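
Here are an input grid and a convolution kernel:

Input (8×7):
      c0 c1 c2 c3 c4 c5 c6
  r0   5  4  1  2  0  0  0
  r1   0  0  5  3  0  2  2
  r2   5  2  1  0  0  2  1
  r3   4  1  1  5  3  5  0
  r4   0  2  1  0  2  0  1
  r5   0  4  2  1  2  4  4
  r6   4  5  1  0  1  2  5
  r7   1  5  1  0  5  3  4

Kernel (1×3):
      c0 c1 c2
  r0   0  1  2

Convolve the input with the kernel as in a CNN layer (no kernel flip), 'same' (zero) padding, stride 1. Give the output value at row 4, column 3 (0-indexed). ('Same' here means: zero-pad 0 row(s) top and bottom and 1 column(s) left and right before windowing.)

4

The receptive field on the zero-padded input at this output position is [1 0 2]. Elementwise product with the kernel and sum: 0·1 + 2·2.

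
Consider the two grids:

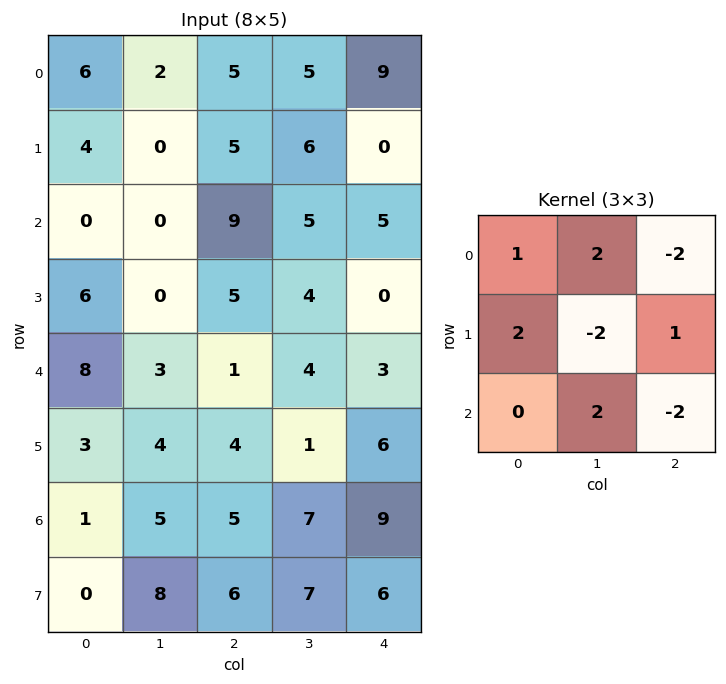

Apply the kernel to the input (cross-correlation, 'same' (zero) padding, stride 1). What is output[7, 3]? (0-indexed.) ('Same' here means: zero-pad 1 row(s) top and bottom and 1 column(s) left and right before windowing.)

5

The receptive field on the zero-padded input at this output position is [5 7 9 / 6 7 6 / 0 0 0]. Elementwise product with the kernel and sum: 5·1 + 7·2 + 9·-2 + 6·2 + 7·-2 + 6·1 + 0·2 + 0·-2.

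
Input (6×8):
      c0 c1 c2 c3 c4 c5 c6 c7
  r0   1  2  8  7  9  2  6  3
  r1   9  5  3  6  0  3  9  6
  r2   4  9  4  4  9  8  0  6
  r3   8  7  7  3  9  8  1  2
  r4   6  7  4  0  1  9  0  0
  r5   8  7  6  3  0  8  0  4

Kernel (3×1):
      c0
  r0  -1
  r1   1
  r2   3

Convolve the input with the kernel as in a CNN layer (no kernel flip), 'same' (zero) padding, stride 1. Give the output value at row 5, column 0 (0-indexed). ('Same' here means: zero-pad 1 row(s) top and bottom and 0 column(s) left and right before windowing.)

The receptive field on the zero-padded input at this output position is [6 / 8 / 0]. Elementwise product with the kernel and sum: 6·-1 + 8·1 + 0·3.

2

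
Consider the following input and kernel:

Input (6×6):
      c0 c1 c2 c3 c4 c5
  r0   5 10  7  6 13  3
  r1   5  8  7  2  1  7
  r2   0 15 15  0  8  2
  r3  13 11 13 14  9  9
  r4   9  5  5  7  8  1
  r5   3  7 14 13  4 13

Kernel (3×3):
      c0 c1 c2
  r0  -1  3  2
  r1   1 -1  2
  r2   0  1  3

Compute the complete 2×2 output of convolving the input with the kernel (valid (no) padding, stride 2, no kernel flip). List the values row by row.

110 68
123 49

Output[0,0]: The receptive field on the input at this output position is [5 10 7 / 5 8 7 / 0 15 15]. Elementwise product with the kernel and sum: 5·-1 + 10·3 + 7·2 + 5·1 + 8·-1 + 7·2 + 15·1 + 15·3.
Output[0,1]: The receptive field on the input at this output position is [7 6 13 / 7 2 1 / 15 0 8]. Elementwise product with the kernel and sum: 7·-1 + 6·3 + 13·2 + 7·1 + 2·-1 + 1·2 + 0·1 + 8·3.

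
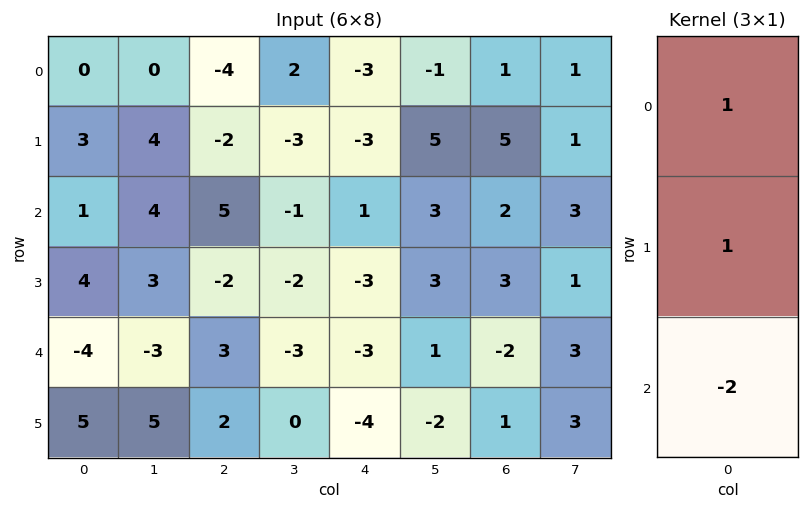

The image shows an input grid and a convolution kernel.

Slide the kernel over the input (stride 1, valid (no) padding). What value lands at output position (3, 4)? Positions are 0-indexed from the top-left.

The receptive field on the input at this output position is [-3 / -3 / -4]. Elementwise product with the kernel and sum: -3·1 + -3·1 + -4·-2.

2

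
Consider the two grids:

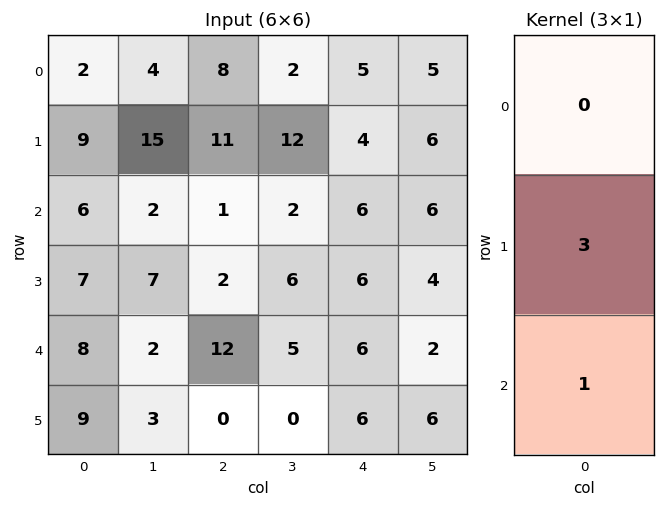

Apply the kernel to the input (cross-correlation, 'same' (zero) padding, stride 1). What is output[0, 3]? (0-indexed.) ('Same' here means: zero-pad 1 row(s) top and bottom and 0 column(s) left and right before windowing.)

The receptive field on the zero-padded input at this output position is [0 / 2 / 12]. Elementwise product with the kernel and sum: 2·3 + 12·1.

18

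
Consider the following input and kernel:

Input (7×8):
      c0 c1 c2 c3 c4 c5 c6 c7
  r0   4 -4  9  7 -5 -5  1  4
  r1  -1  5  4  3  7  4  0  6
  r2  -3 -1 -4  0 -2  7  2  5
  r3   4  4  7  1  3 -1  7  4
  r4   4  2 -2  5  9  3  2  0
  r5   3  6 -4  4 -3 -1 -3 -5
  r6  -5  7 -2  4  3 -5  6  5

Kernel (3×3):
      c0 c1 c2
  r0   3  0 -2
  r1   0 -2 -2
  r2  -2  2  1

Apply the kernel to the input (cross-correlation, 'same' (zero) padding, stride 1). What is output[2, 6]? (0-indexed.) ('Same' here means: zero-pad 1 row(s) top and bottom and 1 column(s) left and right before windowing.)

6

The receptive field on the zero-padded input at this output position is [4 0 6 / 7 2 5 / -1 7 4]. Elementwise product with the kernel and sum: 4·3 + 6·-2 + 2·-2 + 5·-2 + -1·-2 + 7·2 + 4·1.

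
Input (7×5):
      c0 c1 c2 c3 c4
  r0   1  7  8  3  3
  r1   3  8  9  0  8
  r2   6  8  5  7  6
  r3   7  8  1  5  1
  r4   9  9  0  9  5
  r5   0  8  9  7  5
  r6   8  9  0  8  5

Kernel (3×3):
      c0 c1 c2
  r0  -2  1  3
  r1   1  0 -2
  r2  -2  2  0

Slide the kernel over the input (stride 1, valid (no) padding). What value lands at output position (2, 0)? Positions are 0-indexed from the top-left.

16

The receptive field on the input at this output position is [6 8 5 / 7 8 1 / 9 9 0]. Elementwise product with the kernel and sum: 6·-2 + 8·1 + 5·3 + 7·1 + 1·-2 + 9·-2 + 9·2.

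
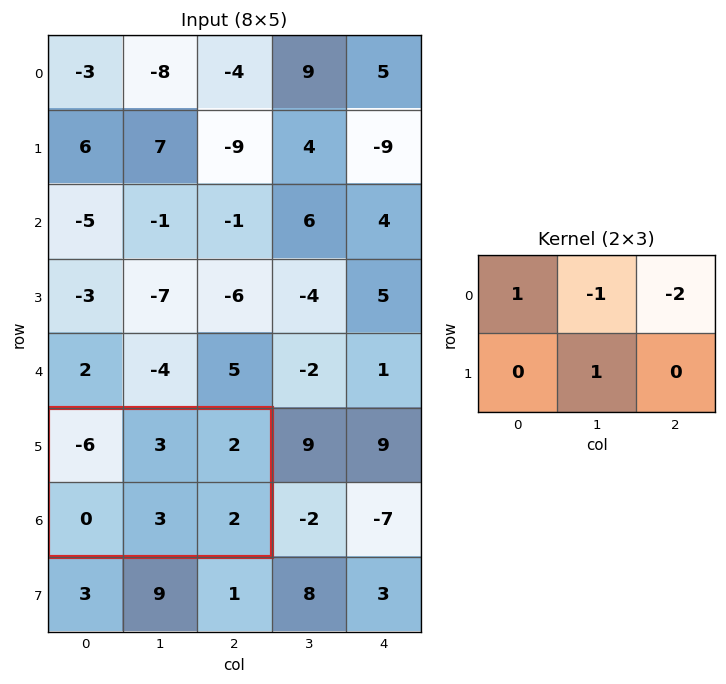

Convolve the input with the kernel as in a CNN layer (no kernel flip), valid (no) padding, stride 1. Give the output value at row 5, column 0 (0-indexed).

The receptive field on the input at this output position is [-6 3 2 / 0 3 2]. Elementwise product with the kernel and sum: -6·1 + 3·-1 + 2·-2 + 3·1.

-10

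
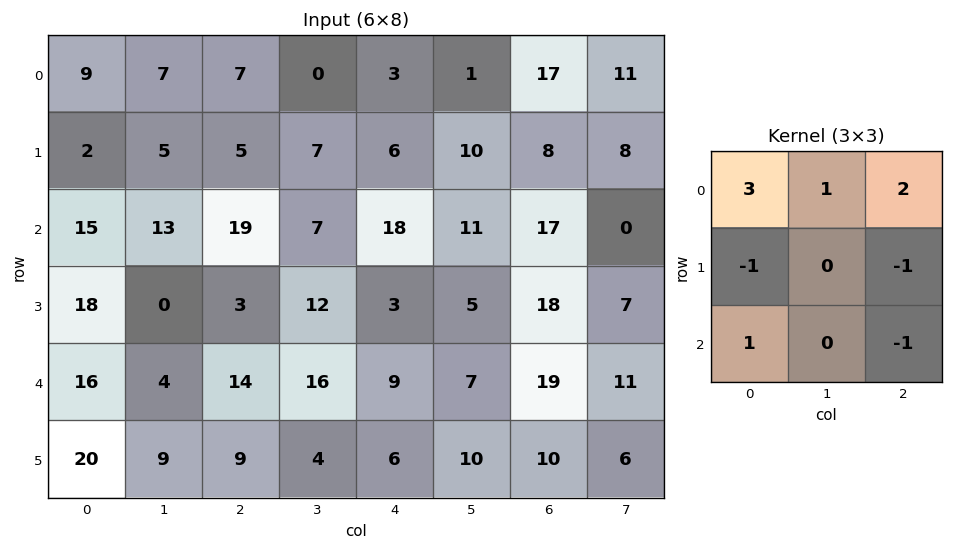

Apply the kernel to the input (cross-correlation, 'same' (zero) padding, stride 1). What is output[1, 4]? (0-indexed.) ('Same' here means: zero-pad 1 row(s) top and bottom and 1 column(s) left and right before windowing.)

-16

The receptive field on the zero-padded input at this output position is [0 3 1 / 7 6 10 / 7 18 11]. Elementwise product with the kernel and sum: 0·3 + 3·1 + 1·2 + 7·-1 + 10·-1 + 7·1 + 11·-1.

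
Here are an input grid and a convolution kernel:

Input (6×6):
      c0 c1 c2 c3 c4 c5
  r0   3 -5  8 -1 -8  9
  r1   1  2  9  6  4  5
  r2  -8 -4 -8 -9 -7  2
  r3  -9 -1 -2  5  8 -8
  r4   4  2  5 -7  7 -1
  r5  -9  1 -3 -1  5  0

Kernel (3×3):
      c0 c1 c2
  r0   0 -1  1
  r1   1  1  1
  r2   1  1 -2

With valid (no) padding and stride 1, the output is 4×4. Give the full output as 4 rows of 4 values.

Output[0,0]: The receptive field on the input at this output position is [3 -5 8 / 1 2 9 / -8 -4 -8]. Elementwise product with the kernel and sum: -5·-1 + 8·1 + 1·1 + 2·1 + 9·1 + -8·1 + -4·1 + -8·-2.
Output[0,1]: The receptive field on the input at this output position is [-5 8 -1 / 2 9 6 / -4 -8 -9]. Elementwise product with the kernel and sum: 8·-1 + -1·1 + 2·1 + 9·1 + 6·1 + -4·1 + -8·1 + -9·-2.

29 14 9 12
-19 -37 -39 16
-20 22 -3 16
8 7 -6 -13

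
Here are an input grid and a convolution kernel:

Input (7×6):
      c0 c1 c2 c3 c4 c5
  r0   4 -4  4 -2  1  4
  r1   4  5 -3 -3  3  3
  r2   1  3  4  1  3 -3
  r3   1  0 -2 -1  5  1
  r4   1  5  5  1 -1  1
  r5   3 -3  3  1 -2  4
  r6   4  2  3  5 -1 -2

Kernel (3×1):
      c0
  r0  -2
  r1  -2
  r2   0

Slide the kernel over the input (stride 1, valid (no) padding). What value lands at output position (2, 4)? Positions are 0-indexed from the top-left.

-16

The receptive field on the input at this output position is [3 / 5 / -1]. Elementwise product with the kernel and sum: 3·-2 + 5·-2.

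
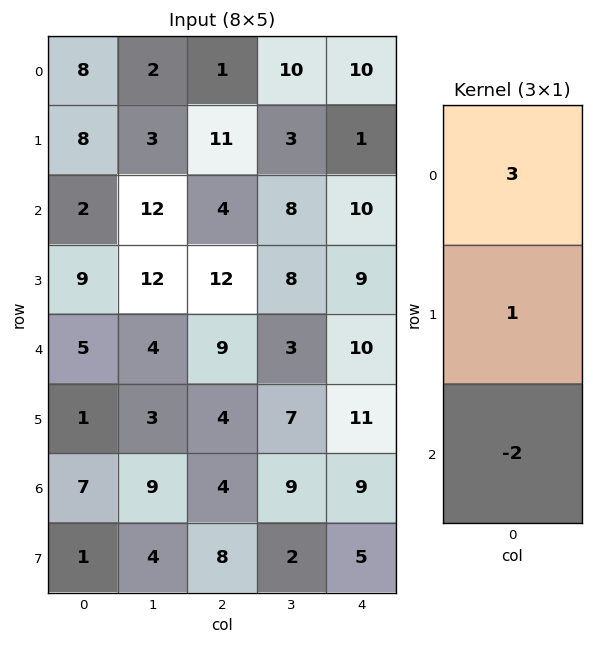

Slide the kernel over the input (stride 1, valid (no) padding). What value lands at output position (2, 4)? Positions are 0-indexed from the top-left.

19

The receptive field on the input at this output position is [10 / 9 / 10]. Elementwise product with the kernel and sum: 10·3 + 9·1 + 10·-2.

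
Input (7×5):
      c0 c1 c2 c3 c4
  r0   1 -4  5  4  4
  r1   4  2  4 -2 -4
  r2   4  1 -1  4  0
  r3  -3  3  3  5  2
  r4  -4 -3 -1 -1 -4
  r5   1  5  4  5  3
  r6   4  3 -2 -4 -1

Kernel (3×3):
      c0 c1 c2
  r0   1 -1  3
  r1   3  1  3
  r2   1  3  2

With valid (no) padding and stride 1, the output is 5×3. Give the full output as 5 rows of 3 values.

Output[0,0]: The receptive field on the input at this output position is [1 -4 5 / 4 2 4 / 4 1 -1]. Elementwise product with the kernel and sum: 1·1 + -4·-1 + 5·3 + 4·3 + 2·1 + 4·3 + 4·1 + 1·3 + -1·2.
Output[0,1]: The receptive field on the input at this output position is [-4 5 4 / 2 4 -2 / 1 -1 4]. Elementwise product with the kernel and sum: -4·1 + 5·-1 + 4·3 + 2·3 + 4·1 + -2·3 + 1·1 + -1·3 + 4·2.

51 13 22
36 28 17
-12 33 3
9 29 13
25 18 -2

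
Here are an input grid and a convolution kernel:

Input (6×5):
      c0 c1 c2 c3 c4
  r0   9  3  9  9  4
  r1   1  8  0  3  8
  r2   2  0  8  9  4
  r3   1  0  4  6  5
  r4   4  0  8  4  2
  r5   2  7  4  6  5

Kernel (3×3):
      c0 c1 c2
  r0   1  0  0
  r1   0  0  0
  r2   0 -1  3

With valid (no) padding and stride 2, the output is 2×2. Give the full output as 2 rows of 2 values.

Output[0,0]: The receptive field on the input at this output position is [9 3 9 / 1 8 0 / 2 0 8]. Elementwise product with the kernel and sum: 9·1 + 0·-1 + 8·3.

33 12
26 10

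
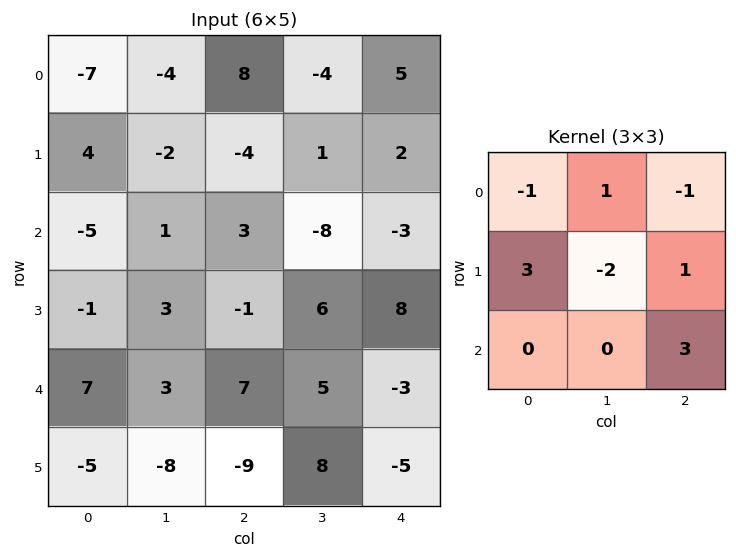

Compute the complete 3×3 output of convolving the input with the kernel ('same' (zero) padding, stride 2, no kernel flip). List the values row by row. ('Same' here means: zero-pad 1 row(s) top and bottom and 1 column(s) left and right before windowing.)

4 -29 -22
26 4 -17
-39 14 23

Output[0,0]: The receptive field on the zero-padded input at this output position is [0 0 0 / 0 -7 -4 / 0 4 -2]. Elementwise product with the kernel and sum: 0·-1 + 0·1 + 0·-1 + 0·3 + -7·-2 + -4·1 + -2·3.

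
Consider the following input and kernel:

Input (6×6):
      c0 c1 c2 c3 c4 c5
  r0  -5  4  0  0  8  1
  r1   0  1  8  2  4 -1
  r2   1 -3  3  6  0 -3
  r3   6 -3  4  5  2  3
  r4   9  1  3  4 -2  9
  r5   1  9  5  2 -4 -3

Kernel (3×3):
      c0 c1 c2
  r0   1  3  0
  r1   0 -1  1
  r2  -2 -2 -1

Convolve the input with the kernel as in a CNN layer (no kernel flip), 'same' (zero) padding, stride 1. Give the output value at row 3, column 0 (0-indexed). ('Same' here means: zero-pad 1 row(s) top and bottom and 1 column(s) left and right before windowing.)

The receptive field on the zero-padded input at this output position is [0 1 -3 / 0 6 -3 / 0 9 1]. Elementwise product with the kernel and sum: 0·1 + 1·3 + 6·-1 + -3·1 + 0·-2 + 9·-2 + 1·-1.

-25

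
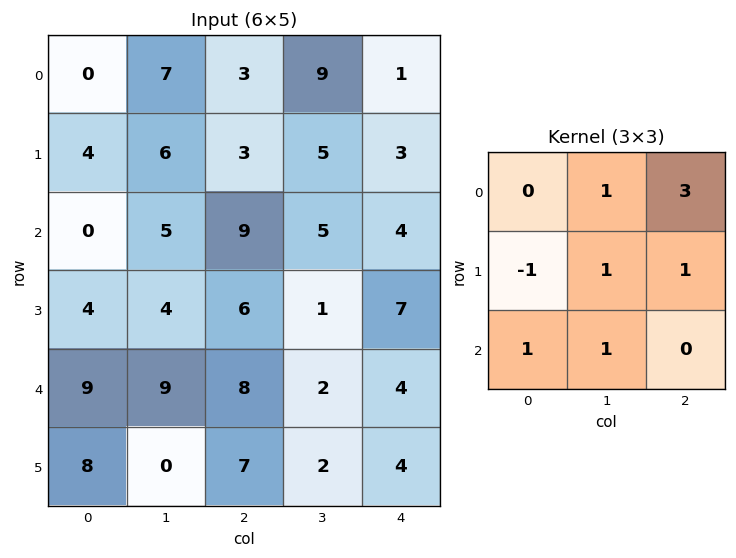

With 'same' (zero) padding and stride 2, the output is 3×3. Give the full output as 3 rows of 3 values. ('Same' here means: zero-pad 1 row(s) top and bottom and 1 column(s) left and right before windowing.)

11 14 0
31 37 10
42 17 15

Output[0,0]: The receptive field on the zero-padded input at this output position is [0 0 0 / 0 0 7 / 0 4 6]. Elementwise product with the kernel and sum: 0·1 + 0·3 + 0·-1 + 0·1 + 7·1 + 0·1 + 4·1.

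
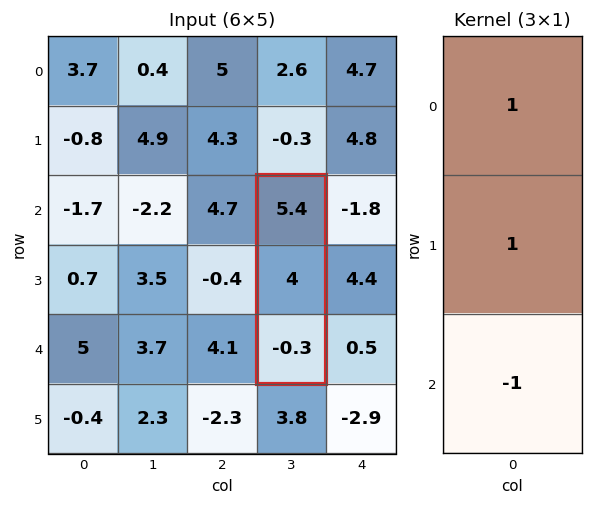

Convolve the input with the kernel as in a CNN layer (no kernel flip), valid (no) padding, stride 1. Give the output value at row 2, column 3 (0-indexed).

9.7

The receptive field on the input at this output position is [5.4 / 4 / -0.3]. Elementwise product with the kernel and sum: 5.4·1 + 4·1 + -0.3·-1.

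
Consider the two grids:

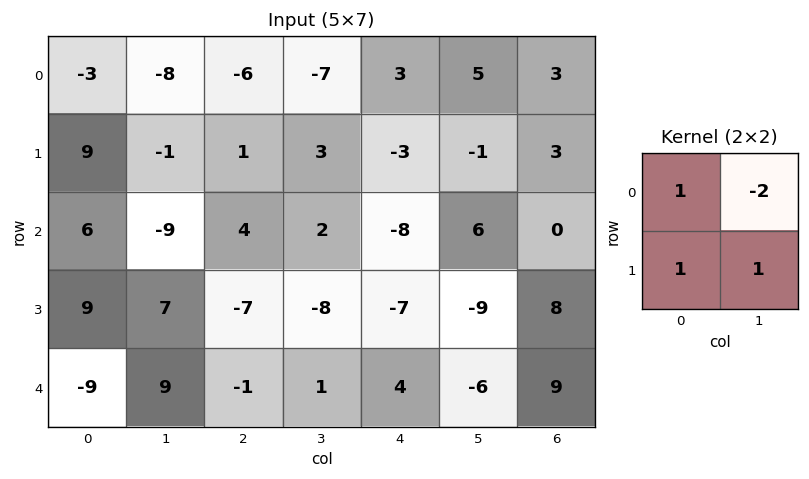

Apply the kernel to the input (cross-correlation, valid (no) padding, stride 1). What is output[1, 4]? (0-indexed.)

The receptive field on the input at this output position is [-3 -1 / -8 6]. Elementwise product with the kernel and sum: -3·1 + -1·-2 + -8·1 + 6·1.

-3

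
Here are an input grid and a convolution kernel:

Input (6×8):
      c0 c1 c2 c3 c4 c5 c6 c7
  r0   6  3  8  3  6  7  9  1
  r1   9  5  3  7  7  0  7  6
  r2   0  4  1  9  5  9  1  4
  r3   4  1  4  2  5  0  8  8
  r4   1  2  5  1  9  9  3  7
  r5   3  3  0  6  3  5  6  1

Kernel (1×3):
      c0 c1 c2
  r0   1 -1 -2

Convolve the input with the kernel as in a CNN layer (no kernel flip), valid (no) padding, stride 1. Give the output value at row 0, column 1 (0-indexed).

The receptive field on the input at this output position is [3 8 3]. Elementwise product with the kernel and sum: 3·1 + 8·-1 + 3·-2.

-11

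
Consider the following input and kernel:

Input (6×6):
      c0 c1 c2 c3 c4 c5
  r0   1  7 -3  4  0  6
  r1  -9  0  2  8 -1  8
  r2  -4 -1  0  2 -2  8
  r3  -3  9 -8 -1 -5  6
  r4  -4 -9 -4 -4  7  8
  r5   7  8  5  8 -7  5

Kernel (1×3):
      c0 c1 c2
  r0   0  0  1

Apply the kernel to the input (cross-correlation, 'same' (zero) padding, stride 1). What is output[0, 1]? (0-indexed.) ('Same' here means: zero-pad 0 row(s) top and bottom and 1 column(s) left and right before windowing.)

-3

The receptive field on the zero-padded input at this output position is [1 7 -3]. Elementwise product with the kernel and sum: -3·1.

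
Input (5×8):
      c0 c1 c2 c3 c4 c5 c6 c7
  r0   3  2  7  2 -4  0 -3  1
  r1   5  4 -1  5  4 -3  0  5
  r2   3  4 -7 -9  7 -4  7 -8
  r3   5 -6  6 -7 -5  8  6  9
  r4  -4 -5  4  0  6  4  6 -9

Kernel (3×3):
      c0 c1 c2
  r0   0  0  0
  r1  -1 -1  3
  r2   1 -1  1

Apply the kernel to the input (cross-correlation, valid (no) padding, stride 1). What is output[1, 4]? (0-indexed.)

The receptive field on the input at this output position is [4 -3 0 / 7 -4 7 / -5 8 6]. Elementwise product with the kernel and sum: 7·-1 + -4·-1 + 7·3 + -5·1 + 8·-1 + 6·1.

11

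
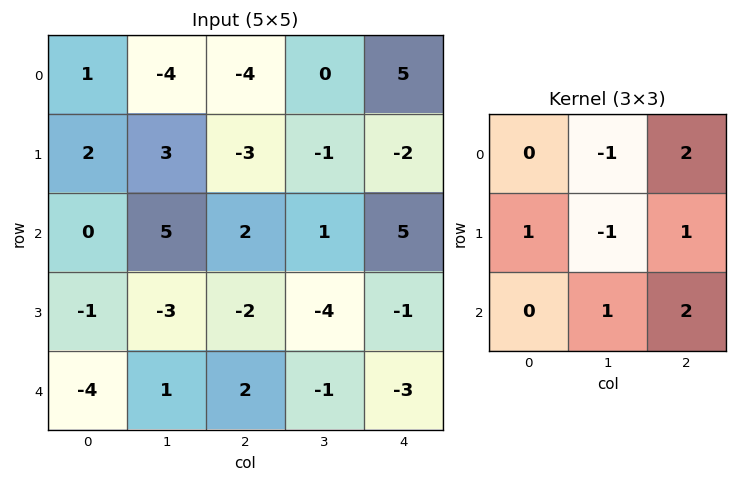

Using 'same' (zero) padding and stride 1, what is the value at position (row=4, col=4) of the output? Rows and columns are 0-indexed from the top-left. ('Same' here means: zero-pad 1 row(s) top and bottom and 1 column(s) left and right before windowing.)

3

The receptive field on the zero-padded input at this output position is [-4 -1 0 / -1 -3 0 / 0 0 0]. Elementwise product with the kernel and sum: -1·-1 + 0·2 + -1·1 + -3·-1 + 0·1 + 0·1 + 0·2.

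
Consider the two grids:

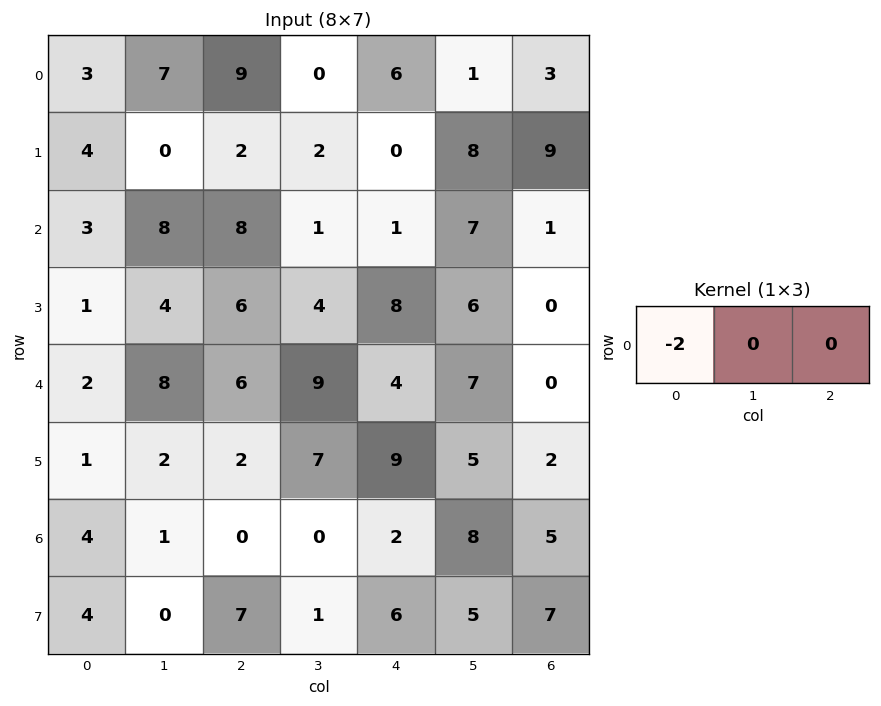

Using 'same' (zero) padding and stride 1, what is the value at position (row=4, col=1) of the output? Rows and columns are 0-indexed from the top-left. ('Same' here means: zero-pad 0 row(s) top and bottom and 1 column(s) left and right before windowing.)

-4

The receptive field on the zero-padded input at this output position is [2 8 6]. Elementwise product with the kernel and sum: 2·-2.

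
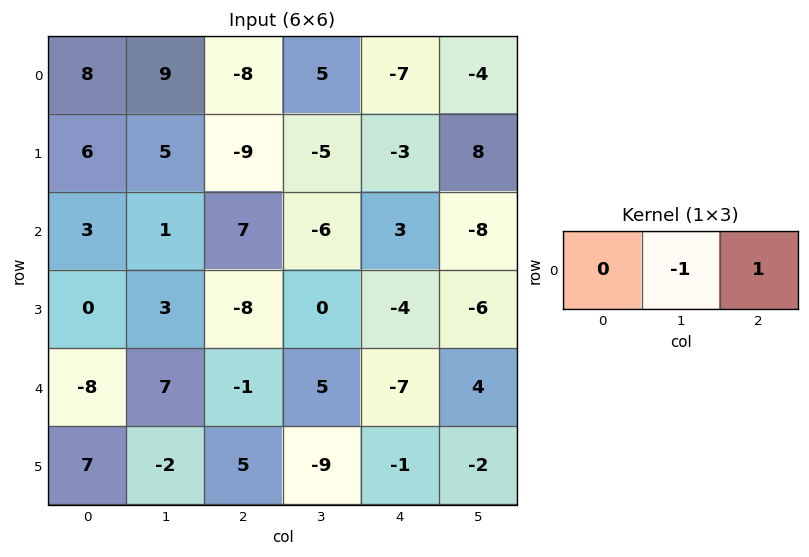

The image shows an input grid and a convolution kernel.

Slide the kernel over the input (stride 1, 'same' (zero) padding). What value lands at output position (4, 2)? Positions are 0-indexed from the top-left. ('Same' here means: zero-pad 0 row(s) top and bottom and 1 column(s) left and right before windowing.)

6

The receptive field on the zero-padded input at this output position is [7 -1 5]. Elementwise product with the kernel and sum: -1·-1 + 5·1.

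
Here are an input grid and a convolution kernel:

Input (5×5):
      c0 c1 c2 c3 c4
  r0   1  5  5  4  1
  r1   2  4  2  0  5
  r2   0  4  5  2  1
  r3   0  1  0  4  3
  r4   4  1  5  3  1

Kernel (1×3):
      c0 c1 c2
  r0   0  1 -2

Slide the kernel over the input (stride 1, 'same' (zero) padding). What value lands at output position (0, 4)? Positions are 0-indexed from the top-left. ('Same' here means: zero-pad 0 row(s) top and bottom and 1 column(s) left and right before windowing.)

1

The receptive field on the zero-padded input at this output position is [4 1 0]. Elementwise product with the kernel and sum: 1·1 + 0·-2.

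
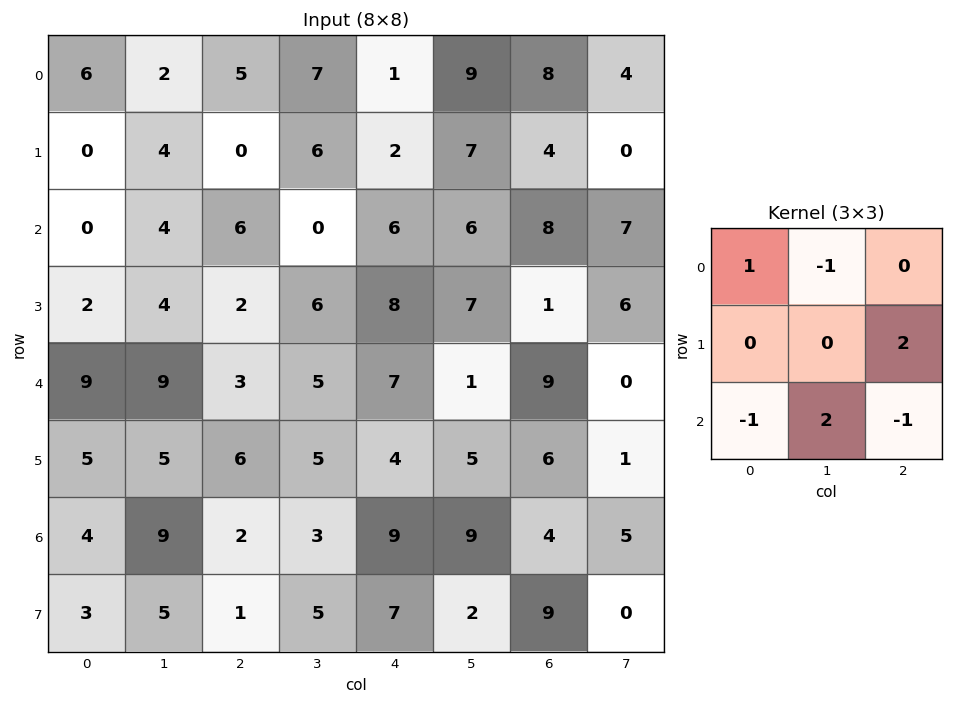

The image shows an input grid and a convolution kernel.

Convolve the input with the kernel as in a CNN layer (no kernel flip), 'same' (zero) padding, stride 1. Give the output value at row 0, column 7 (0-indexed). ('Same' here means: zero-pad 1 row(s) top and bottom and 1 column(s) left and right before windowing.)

The receptive field on the zero-padded input at this output position is [0 0 0 / 8 4 0 / 4 0 0]. Elementwise product with the kernel and sum: 0·1 + 0·-1 + 0·2 + 4·-1 + 0·2 + 0·-1.

-4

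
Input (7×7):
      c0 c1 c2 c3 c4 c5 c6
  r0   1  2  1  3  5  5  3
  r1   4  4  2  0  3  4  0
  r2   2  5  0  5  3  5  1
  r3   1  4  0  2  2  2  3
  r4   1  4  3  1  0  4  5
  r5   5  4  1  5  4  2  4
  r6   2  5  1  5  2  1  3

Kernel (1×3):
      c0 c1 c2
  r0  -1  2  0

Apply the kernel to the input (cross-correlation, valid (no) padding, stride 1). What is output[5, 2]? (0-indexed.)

The receptive field on the input at this output position is [1 5 4]. Elementwise product with the kernel and sum: 1·-1 + 5·2.

9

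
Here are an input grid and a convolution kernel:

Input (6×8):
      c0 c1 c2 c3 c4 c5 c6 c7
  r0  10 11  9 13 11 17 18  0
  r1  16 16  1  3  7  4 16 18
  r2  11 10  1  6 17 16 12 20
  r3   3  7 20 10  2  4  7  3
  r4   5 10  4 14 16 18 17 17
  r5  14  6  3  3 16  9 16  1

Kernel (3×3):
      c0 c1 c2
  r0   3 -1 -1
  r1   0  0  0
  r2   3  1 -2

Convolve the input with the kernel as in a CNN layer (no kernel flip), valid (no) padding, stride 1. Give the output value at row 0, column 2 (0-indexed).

-22

The receptive field on the input at this output position is [9 13 11 / 1 3 7 / 1 6 17]. Elementwise product with the kernel and sum: 9·3 + 13·-1 + 11·-1 + 1·3 + 6·1 + 17·-2.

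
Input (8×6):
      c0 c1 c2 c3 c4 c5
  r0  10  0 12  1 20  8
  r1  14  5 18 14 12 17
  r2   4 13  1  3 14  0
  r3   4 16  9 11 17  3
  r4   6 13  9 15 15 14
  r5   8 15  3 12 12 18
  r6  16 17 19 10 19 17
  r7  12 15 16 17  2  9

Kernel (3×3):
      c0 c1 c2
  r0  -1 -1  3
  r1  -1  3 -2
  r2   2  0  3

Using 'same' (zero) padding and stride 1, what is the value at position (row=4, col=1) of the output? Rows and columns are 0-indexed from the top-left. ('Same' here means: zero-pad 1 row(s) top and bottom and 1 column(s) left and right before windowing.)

47

The receptive field on the zero-padded input at this output position is [4 16 9 / 6 13 9 / 8 15 3]. Elementwise product with the kernel and sum: 4·-1 + 16·-1 + 9·3 + 6·-1 + 13·3 + 9·-2 + 8·2 + 3·3.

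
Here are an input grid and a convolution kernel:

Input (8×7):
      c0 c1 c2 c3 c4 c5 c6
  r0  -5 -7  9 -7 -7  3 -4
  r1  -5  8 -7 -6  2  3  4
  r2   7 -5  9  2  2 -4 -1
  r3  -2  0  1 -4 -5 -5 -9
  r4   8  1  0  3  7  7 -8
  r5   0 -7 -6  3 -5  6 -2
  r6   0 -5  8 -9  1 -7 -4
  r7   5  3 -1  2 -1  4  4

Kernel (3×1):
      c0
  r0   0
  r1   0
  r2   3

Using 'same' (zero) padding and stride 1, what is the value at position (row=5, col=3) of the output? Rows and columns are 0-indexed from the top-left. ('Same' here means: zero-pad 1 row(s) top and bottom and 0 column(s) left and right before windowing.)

The receptive field on the zero-padded input at this output position is [3 / 3 / -9]. Elementwise product with the kernel and sum: -9·3.

-27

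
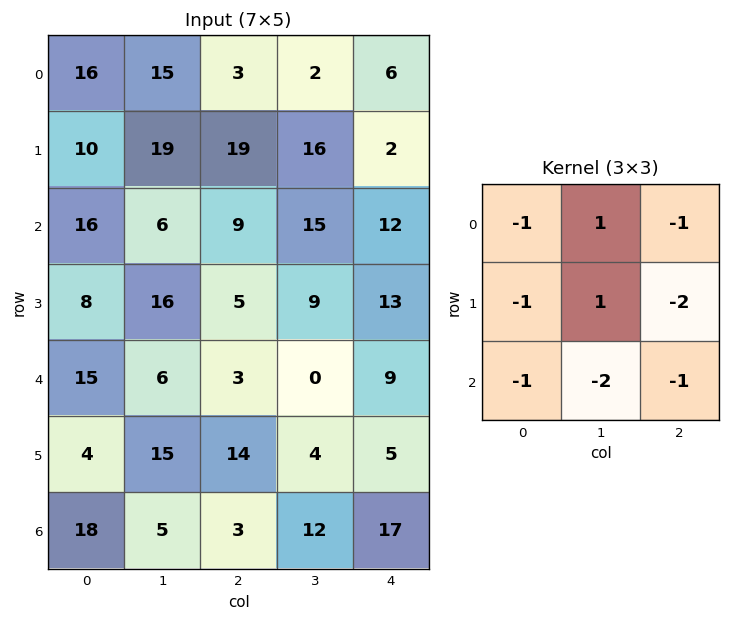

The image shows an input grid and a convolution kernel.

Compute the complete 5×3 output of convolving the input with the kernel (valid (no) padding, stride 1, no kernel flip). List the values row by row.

-70 -85 -65
-83 -78 -59
-51 -53 -40
-60 -70 -57
-60 -35 -76

Output[0,0]: The receptive field on the input at this output position is [16 15 3 / 10 19 19 / 16 6 9]. Elementwise product with the kernel and sum: 16·-1 + 15·1 + 3·-1 + 10·-1 + 19·1 + 19·-2 + 16·-1 + 6·-2 + 9·-1.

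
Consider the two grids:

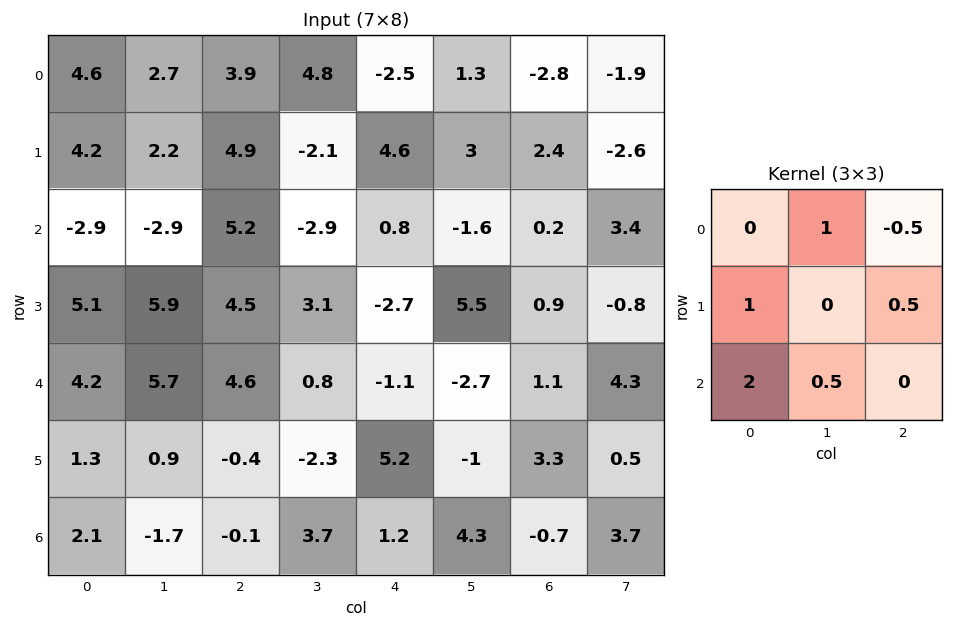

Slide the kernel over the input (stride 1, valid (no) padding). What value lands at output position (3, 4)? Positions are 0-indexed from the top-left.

The receptive field on the input at this output position is [-2.7 5.5 0.9 / -1.1 -2.7 1.1 / 5.2 -1 3.3]. Elementwise product with the kernel and sum: 5.5·1 + 0.9·-0.5 + -1.1·1 + 1.1·0.5 + 5.2·2 + -1·0.5.

14.4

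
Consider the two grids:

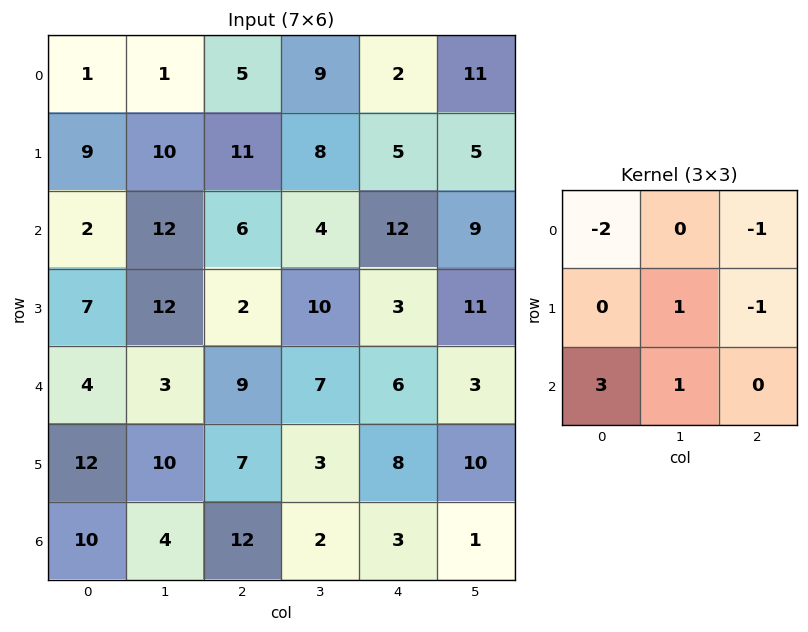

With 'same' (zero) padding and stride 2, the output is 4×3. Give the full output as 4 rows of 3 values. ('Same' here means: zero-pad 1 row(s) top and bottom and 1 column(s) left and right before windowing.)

9 37 20
-13 12 15
1 5 -11
-4 -13 -14

Output[0,0]: The receptive field on the zero-padded input at this output position is [0 0 0 / 0 1 1 / 0 9 10]. Elementwise product with the kernel and sum: 0·-2 + 0·-1 + 1·1 + 1·-1 + 0·3 + 9·1.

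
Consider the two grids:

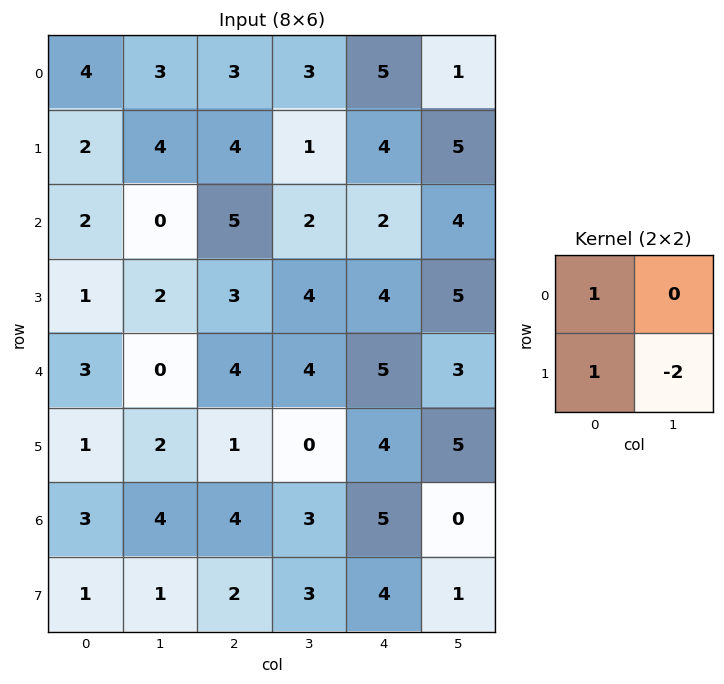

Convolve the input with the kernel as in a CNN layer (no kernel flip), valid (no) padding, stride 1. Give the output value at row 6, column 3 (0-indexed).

The receptive field on the input at this output position is [3 5 / 3 4]. Elementwise product with the kernel and sum: 3·1 + 3·1 + 4·-2.

-2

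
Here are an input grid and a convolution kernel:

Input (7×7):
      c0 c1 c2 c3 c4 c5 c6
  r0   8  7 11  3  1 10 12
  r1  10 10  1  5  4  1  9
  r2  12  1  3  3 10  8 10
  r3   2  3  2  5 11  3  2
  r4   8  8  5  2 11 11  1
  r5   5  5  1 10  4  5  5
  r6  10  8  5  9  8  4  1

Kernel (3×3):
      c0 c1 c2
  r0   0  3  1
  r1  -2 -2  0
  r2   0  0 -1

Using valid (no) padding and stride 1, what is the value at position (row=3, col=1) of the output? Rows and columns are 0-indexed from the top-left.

The receptive field on the input at this output position is [3 2 5 / 8 5 2 / 5 1 10]. Elementwise product with the kernel and sum: 2·3 + 5·1 + 8·-2 + 5·-2 + 10·-1.

-25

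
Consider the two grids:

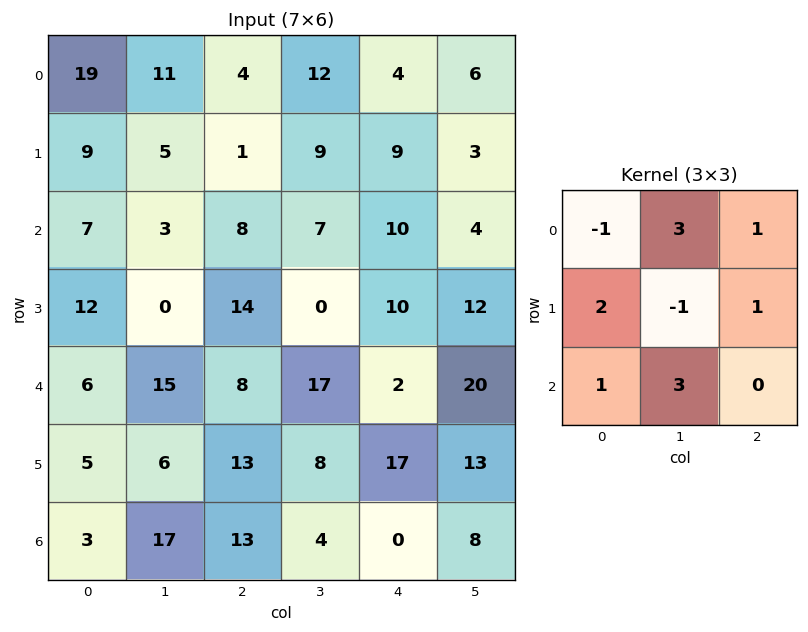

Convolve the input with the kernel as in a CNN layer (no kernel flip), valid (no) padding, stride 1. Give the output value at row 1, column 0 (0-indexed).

38

The receptive field on the input at this output position is [9 5 1 / 7 3 8 / 12 0 14]. Elementwise product with the kernel and sum: 9·-1 + 5·3 + 1·1 + 7·2 + 3·-1 + 8·1 + 12·1 + 0·3.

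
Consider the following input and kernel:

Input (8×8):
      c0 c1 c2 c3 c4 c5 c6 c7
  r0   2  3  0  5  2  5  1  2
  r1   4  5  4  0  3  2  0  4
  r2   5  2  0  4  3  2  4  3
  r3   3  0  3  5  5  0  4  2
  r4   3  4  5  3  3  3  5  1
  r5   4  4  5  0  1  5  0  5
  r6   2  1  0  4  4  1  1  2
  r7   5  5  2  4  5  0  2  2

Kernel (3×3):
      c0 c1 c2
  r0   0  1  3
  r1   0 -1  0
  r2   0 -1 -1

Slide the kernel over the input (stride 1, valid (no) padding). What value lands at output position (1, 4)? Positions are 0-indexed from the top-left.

-4

The receptive field on the input at this output position is [3 2 0 / 3 2 4 / 5 0 4]. Elementwise product with the kernel and sum: 2·1 + 0·3 + 2·-1 + 0·-1 + 4·-1.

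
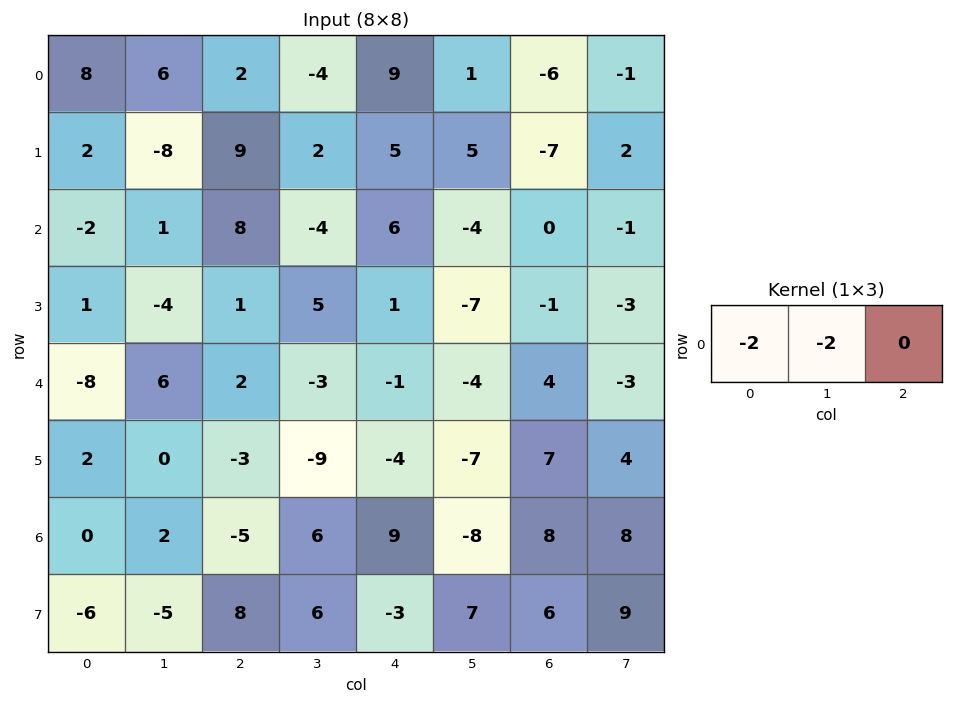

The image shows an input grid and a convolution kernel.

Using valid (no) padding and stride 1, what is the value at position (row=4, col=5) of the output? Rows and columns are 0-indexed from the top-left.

The receptive field on the input at this output position is [-4 4 -3]. Elementwise product with the kernel and sum: -4·-2 + 4·-2.

0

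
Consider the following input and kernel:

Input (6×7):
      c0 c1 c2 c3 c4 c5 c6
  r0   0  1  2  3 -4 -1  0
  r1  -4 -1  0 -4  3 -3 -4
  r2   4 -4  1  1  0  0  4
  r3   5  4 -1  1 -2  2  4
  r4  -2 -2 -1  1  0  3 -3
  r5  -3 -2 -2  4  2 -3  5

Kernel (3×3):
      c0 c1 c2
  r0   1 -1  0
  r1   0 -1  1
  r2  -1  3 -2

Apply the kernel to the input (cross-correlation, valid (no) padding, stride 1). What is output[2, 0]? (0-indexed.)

1

The receptive field on the input at this output position is [4 -4 1 / 5 4 -1 / -2 -2 -1]. Elementwise product with the kernel and sum: 4·1 + -4·-1 + 4·-1 + -1·1 + -2·-1 + -2·3 + -1·-2.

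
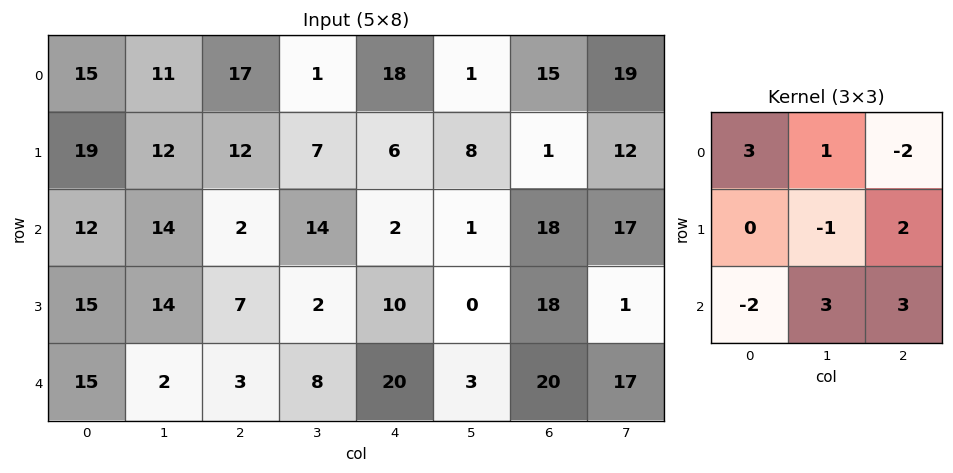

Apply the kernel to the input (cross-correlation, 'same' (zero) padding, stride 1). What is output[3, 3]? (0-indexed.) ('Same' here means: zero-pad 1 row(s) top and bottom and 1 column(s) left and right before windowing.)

The receptive field on the zero-padded input at this output position is [2 14 2 / 7 2 10 / 3 8 20]. Elementwise product with the kernel and sum: 2·3 + 14·1 + 2·-2 + 2·-1 + 10·2 + 3·-2 + 8·3 + 20·3.

112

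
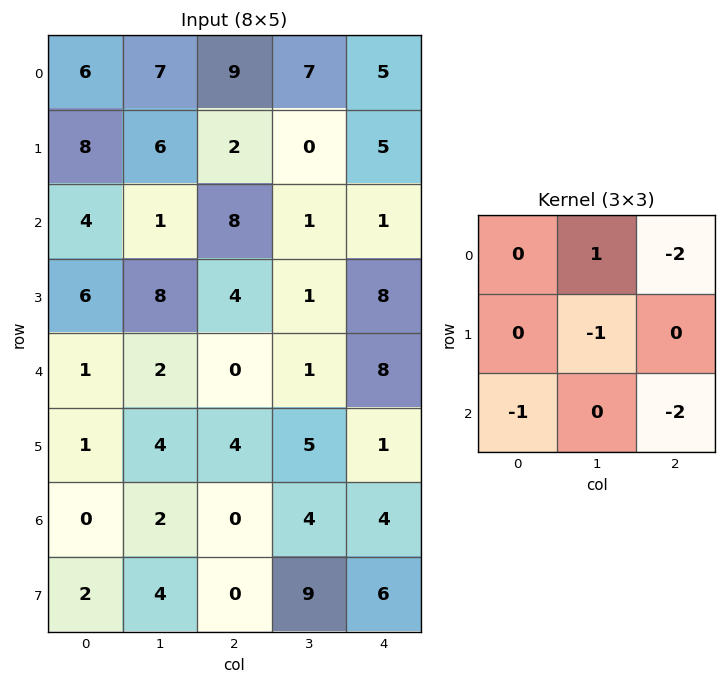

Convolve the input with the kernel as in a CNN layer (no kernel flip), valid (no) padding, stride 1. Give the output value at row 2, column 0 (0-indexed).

The receptive field on the input at this output position is [4 1 8 / 6 8 4 / 1 2 0]. Elementwise product with the kernel and sum: 1·1 + 8·-2 + 8·-1 + 1·-1 + 0·-2.

-24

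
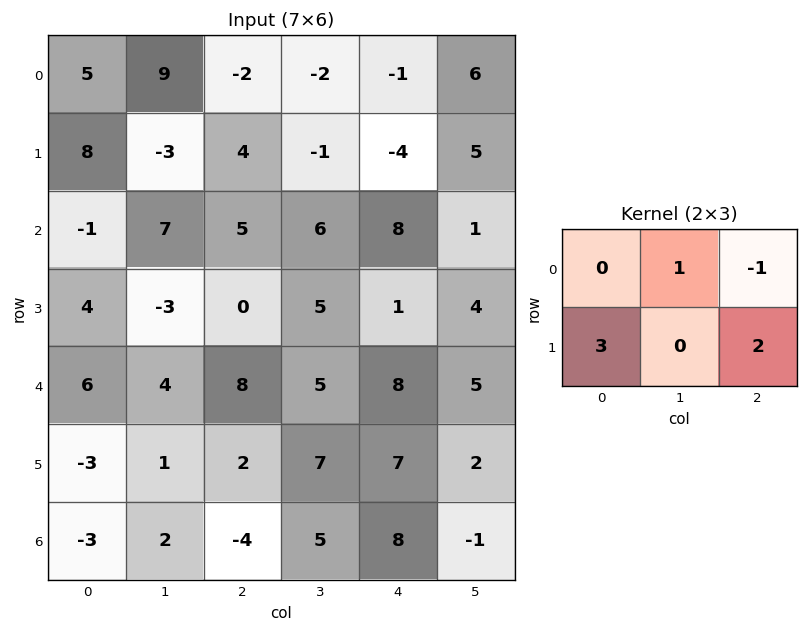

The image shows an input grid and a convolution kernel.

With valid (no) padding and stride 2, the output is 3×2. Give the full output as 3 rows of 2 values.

Output[0,0]: The receptive field on the input at this output position is [5 9 -2 / 8 -3 4]. Elementwise product with the kernel and sum: 9·1 + -2·-1 + 8·3 + 4·2.

43 3
14 0
-9 17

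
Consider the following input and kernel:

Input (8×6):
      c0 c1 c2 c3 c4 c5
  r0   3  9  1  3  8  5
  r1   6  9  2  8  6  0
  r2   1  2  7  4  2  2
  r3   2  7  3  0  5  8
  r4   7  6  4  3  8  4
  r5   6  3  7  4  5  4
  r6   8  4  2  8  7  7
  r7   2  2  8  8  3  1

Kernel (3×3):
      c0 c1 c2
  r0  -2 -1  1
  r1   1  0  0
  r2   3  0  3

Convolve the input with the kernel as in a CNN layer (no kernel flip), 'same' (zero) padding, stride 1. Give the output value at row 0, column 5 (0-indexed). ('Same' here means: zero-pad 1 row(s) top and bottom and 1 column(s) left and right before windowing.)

26

The receptive field on the zero-padded input at this output position is [0 0 0 / 8 5 0 / 6 0 0]. Elementwise product with the kernel and sum: 0·-2 + 0·-1 + 0·1 + 8·1 + 6·3 + 0·3.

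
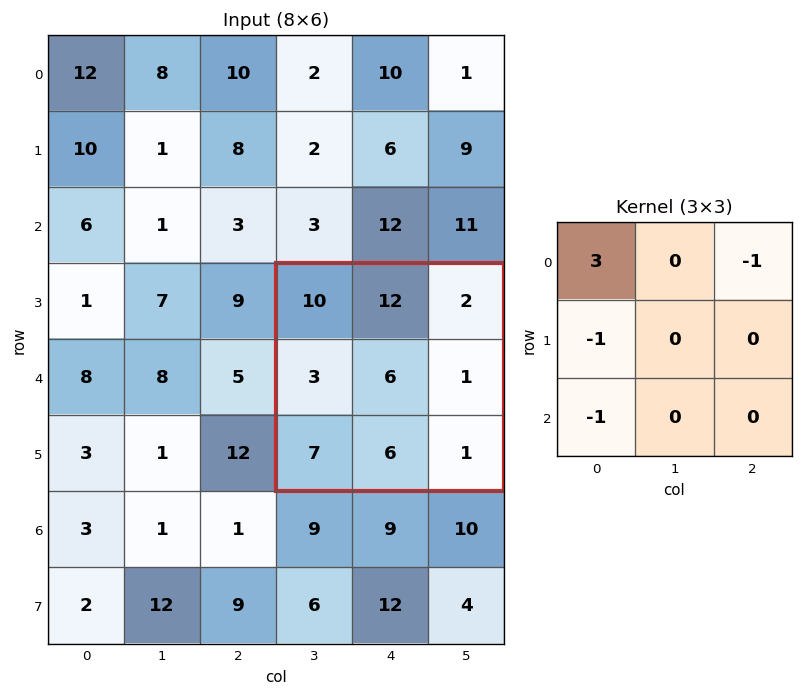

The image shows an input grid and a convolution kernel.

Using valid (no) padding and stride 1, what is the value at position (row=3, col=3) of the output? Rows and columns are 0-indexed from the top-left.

The receptive field on the input at this output position is [10 12 2 / 3 6 1 / 7 6 1]. Elementwise product with the kernel and sum: 10·3 + 2·-1 + 3·-1 + 7·-1.

18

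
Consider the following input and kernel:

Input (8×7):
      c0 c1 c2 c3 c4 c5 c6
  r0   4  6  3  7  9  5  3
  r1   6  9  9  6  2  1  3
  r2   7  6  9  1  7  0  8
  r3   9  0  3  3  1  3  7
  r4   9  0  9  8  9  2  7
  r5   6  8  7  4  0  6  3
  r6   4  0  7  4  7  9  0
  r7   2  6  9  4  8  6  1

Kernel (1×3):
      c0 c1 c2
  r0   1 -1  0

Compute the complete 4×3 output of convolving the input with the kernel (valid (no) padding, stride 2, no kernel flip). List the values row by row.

Output[0,0]: The receptive field on the input at this output position is [4 6 3]. Elementwise product with the kernel and sum: 4·1 + 6·-1.
Output[0,1]: The receptive field on the input at this output position is [3 7 9]. Elementwise product with the kernel and sum: 3·1 + 7·-1.

-2 -4 4
1 8 7
9 1 7
4 3 -2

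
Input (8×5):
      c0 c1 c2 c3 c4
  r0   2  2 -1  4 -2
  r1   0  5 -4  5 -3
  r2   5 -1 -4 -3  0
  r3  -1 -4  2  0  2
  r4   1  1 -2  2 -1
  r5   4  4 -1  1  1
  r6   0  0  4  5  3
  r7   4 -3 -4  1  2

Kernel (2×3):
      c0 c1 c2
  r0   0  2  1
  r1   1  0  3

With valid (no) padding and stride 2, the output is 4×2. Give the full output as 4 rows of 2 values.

Output[0,0]: The receptive field on the input at this output position is [2 2 -1 / 0 5 -4]. Elementwise product with the kernel and sum: 2·2 + -1·1 + 0·1 + -4·3.

-9 -7
-1 2
1 5
-4 15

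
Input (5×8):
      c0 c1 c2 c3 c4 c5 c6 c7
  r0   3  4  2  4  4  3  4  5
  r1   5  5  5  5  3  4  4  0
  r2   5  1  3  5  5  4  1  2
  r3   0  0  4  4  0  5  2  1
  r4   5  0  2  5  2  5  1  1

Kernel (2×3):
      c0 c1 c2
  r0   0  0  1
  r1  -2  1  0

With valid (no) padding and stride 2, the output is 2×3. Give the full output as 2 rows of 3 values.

-3 -1 2
3 1 6

Output[0,0]: The receptive field on the input at this output position is [3 4 2 / 5 5 5]. Elementwise product with the kernel and sum: 2·1 + 5·-2 + 5·1.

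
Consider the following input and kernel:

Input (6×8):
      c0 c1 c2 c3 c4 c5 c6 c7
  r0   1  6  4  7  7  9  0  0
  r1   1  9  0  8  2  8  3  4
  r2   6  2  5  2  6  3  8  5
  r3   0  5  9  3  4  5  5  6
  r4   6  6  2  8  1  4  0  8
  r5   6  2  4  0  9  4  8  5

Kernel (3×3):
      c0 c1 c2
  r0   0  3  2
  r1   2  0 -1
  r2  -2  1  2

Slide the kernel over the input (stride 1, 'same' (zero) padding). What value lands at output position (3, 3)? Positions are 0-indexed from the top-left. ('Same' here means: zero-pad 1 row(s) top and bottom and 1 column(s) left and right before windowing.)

The receptive field on the zero-padded input at this output position is [5 2 6 / 9 3 4 / 2 8 1]. Elementwise product with the kernel and sum: 2·3 + 6·2 + 9·2 + 4·-1 + 2·-2 + 8·1 + 1·2.

38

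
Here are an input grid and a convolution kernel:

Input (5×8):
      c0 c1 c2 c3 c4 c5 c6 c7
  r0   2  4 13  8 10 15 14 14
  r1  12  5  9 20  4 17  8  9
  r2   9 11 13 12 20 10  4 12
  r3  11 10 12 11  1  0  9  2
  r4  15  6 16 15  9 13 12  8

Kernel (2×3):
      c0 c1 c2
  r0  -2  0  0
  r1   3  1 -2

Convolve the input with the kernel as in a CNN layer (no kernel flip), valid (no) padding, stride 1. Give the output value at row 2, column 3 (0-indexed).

The receptive field on the input at this output position is [12 20 10 / 11 1 0]. Elementwise product with the kernel and sum: 12·-2 + 11·3 + 1·1 + 0·-2.

10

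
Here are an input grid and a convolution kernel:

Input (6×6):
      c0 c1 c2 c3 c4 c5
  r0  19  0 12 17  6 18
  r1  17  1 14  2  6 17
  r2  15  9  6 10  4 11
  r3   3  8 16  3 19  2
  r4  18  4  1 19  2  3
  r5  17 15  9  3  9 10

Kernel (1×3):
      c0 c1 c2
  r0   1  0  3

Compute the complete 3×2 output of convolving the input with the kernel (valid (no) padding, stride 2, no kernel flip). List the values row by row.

Output[0,0]: The receptive field on the input at this output position is [19 0 12]. Elementwise product with the kernel and sum: 19·1 + 12·3.

55 30
33 18
21 7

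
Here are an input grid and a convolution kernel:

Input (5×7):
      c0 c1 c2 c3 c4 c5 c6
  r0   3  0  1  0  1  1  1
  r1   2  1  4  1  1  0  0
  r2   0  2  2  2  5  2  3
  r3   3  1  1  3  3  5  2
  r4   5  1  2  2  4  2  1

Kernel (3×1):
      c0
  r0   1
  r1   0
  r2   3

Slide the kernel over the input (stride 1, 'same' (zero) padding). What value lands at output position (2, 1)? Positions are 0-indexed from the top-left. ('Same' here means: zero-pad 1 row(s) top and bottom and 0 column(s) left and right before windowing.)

4

The receptive field on the zero-padded input at this output position is [1 / 2 / 1]. Elementwise product with the kernel and sum: 1·1 + 1·3.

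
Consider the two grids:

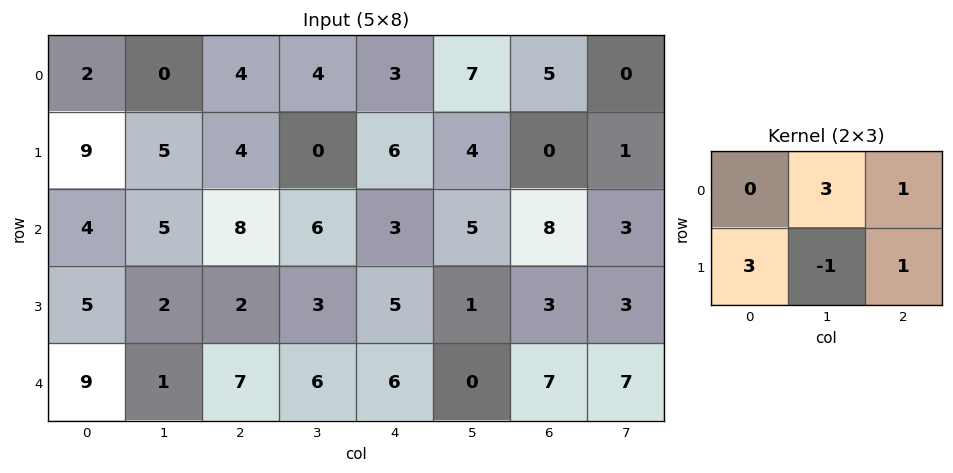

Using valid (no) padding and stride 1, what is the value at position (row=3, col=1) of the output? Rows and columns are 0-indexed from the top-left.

11

The receptive field on the input at this output position is [2 2 3 / 1 7 6]. Elementwise product with the kernel and sum: 2·3 + 3·1 + 1·3 + 7·-1 + 6·1.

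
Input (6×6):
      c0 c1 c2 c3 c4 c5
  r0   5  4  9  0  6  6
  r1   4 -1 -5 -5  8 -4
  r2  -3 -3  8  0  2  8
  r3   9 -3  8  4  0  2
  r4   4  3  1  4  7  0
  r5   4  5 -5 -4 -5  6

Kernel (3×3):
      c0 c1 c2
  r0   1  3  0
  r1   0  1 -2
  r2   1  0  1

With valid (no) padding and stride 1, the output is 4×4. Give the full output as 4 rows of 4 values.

31 33 -2 42
-1 -7 -16 11
-26 28 20 6
0 15 0 13

Output[0,0]: The receptive field on the input at this output position is [5 4 9 / 4 -1 -5 / -3 -3 8]. Elementwise product with the kernel and sum: 5·1 + 4·3 + -1·1 + -5·-2 + -3·1 + 8·1.
Output[0,1]: The receptive field on the input at this output position is [4 9 0 / -1 -5 -5 / -3 8 0]. Elementwise product with the kernel and sum: 4·1 + 9·3 + -5·1 + -5·-2 + -3·1 + 0·1.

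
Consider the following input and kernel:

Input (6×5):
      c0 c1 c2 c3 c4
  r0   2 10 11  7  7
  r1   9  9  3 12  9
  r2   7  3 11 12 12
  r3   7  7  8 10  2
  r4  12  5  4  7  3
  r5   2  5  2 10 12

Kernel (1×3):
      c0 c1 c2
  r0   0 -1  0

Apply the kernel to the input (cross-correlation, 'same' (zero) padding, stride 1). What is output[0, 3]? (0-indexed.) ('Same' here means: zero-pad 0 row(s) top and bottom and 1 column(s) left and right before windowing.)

-7

The receptive field on the zero-padded input at this output position is [11 7 7]. Elementwise product with the kernel and sum: 7·-1.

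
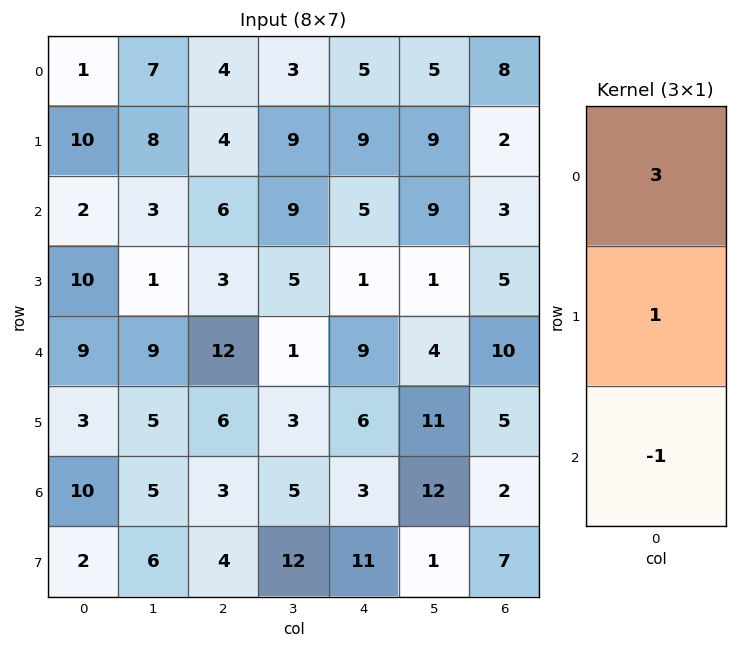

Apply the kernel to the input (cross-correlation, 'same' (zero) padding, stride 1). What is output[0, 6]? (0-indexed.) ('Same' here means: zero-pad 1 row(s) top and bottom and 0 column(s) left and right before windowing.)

The receptive field on the zero-padded input at this output position is [0 / 8 / 2]. Elementwise product with the kernel and sum: 0·3 + 8·1 + 2·-1.

6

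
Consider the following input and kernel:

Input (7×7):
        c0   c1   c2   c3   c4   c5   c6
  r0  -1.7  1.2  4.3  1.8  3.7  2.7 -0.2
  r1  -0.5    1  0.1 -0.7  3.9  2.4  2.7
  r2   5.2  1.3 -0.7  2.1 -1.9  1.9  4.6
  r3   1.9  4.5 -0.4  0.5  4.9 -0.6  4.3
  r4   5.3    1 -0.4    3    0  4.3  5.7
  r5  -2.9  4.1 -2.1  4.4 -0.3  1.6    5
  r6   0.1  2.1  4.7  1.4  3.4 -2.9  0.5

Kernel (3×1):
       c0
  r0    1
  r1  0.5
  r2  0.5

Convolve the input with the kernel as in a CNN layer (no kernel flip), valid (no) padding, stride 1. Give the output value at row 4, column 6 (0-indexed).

The receptive field on the input at this output position is [5.7 / 5 / 0.5]. Elementwise product with the kernel and sum: 5.7·1 + 5·0.5 + 0.5·0.5.

8.45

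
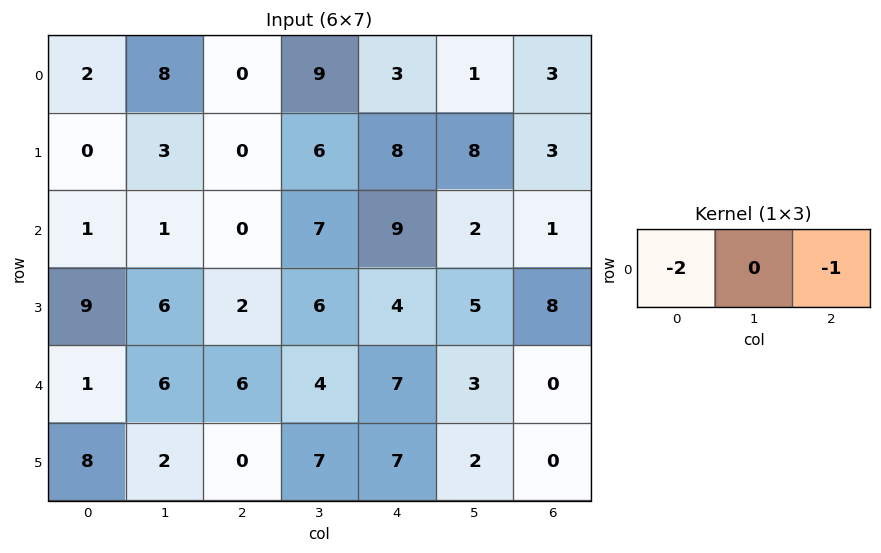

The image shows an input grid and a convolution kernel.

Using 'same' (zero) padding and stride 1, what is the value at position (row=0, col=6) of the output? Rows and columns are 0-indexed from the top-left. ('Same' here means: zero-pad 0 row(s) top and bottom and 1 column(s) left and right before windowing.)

The receptive field on the zero-padded input at this output position is [1 3 0]. Elementwise product with the kernel and sum: 1·-2 + 0·-1.

-2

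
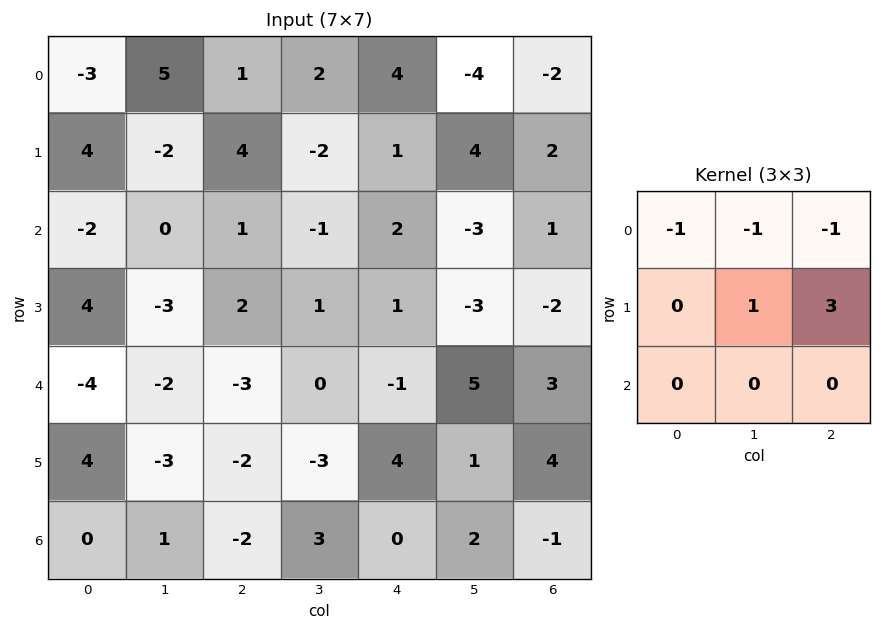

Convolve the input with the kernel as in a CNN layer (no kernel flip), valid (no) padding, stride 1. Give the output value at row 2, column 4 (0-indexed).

-9

The receptive field on the input at this output position is [2 -3 1 / 1 -3 -2 / -1 5 3]. Elementwise product with the kernel and sum: 2·-1 + -3·-1 + 1·-1 + -3·1 + -2·3.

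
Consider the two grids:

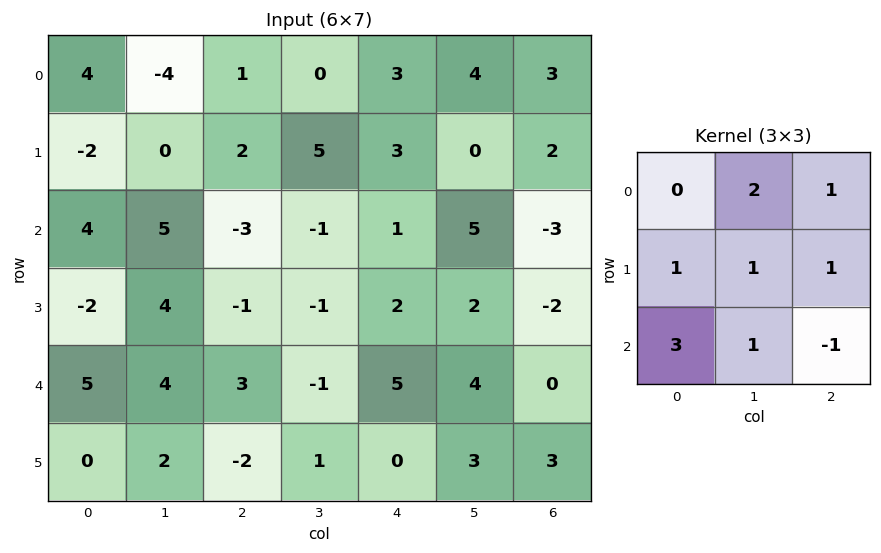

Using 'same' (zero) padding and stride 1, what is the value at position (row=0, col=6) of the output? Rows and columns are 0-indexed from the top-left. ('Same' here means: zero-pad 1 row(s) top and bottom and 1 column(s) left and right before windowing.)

The receptive field on the zero-padded input at this output position is [0 0 0 / 4 3 0 / 0 2 0]. Elementwise product with the kernel and sum: 0·2 + 0·1 + 4·1 + 3·1 + 0·1 + 0·3 + 2·1 + 0·-1.

9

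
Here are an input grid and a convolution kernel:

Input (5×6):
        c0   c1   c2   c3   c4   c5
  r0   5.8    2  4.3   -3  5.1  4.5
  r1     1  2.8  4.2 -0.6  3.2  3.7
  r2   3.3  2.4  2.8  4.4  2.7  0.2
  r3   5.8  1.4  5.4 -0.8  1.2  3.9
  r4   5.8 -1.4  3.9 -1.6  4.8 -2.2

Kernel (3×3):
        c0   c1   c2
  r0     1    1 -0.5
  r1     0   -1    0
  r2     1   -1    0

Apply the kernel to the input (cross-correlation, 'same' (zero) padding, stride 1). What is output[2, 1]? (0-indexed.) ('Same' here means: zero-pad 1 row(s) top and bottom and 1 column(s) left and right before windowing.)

The receptive field on the zero-padded input at this output position is [1 2.8 4.2 / 3.3 2.4 2.8 / 5.8 1.4 5.4]. Elementwise product with the kernel and sum: 1·1 + 2.8·1 + 4.2·-0.5 + 2.4·-1 + 5.8·1 + 1.4·-1.

3.7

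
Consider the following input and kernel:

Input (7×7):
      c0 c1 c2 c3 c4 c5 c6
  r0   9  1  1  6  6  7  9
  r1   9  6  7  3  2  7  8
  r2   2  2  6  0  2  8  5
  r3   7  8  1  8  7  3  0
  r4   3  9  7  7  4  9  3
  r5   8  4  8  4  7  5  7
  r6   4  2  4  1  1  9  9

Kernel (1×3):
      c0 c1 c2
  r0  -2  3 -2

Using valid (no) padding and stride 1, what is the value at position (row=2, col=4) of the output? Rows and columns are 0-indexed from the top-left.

10

The receptive field on the input at this output position is [2 8 5]. Elementwise product with the kernel and sum: 2·-2 + 8·3 + 5·-2.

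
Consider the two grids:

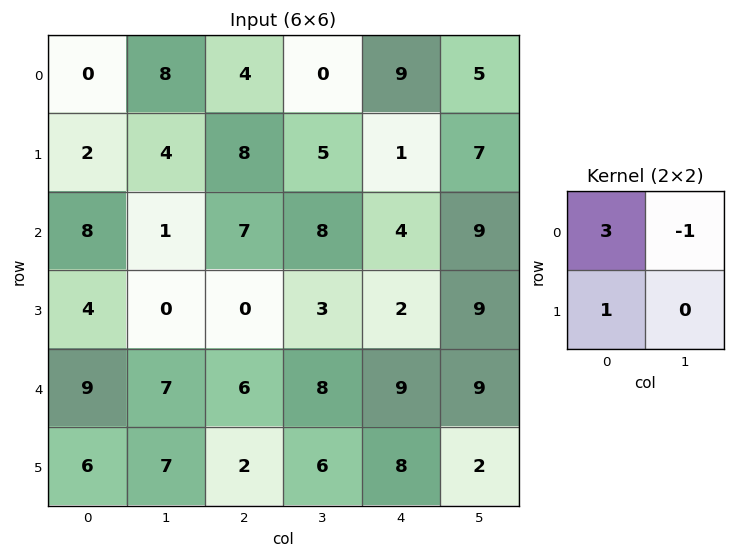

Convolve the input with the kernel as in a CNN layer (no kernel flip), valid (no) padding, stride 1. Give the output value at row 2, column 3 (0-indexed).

The receptive field on the input at this output position is [8 4 / 3 2]. Elementwise product with the kernel and sum: 8·3 + 4·-1 + 3·1.

23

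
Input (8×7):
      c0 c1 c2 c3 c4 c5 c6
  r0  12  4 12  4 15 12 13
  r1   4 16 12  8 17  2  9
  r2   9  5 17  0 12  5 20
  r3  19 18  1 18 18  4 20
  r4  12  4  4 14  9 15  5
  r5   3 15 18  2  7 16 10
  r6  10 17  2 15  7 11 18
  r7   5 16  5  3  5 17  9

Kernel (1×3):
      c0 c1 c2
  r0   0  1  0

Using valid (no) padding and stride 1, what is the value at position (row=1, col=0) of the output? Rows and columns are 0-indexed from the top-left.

The receptive field on the input at this output position is [4 16 12]. Elementwise product with the kernel and sum: 16·1.

16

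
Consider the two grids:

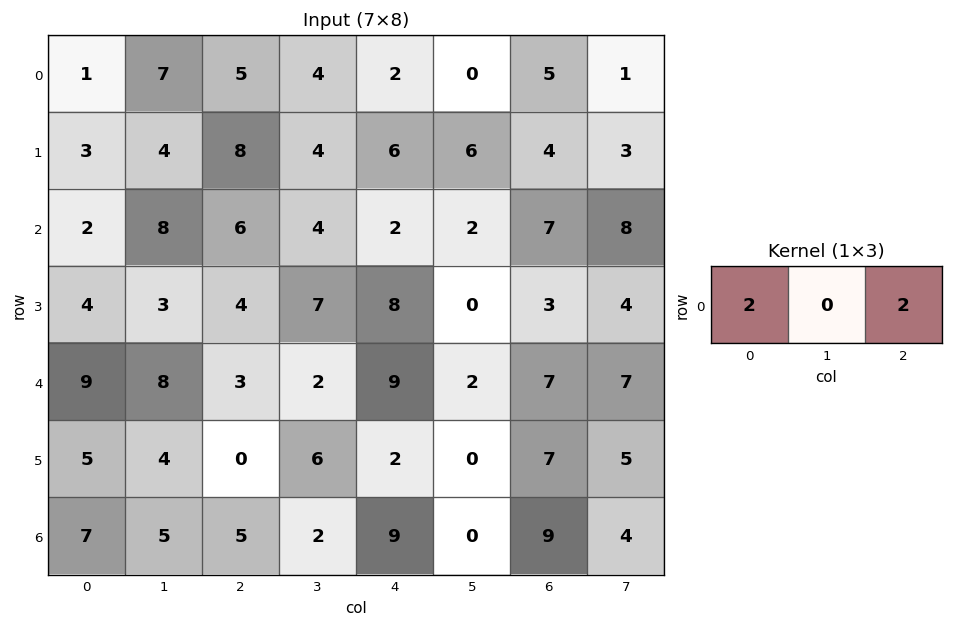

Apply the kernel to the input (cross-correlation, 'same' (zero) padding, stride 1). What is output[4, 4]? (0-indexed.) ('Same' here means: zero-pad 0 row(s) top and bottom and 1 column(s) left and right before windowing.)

8

The receptive field on the zero-padded input at this output position is [2 9 2]. Elementwise product with the kernel and sum: 2·2 + 2·2.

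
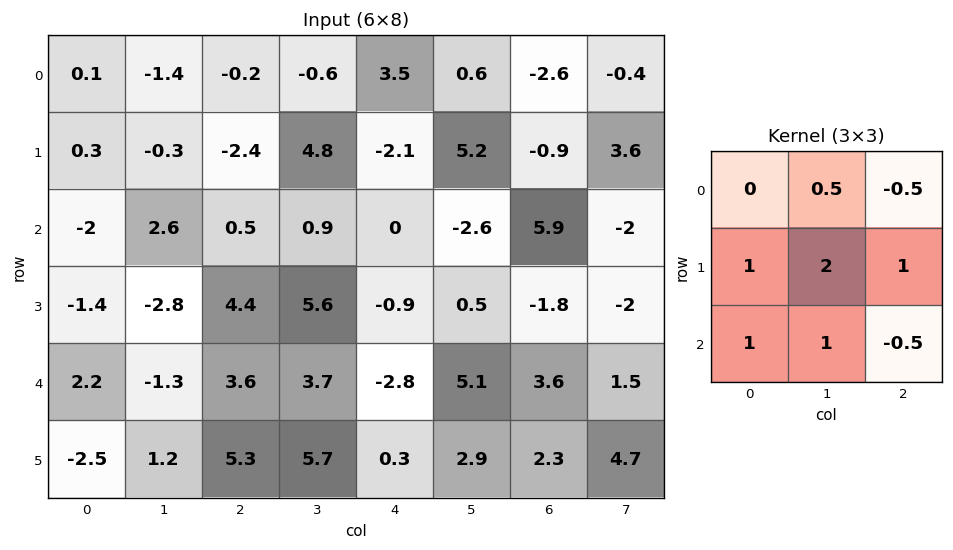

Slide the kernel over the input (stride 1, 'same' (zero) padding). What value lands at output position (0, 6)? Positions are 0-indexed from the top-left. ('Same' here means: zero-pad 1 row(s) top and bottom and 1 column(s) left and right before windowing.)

The receptive field on the zero-padded input at this output position is [0 0 0 / 0.6 -2.6 -0.4 / 5.2 -0.9 3.6]. Elementwise product with the kernel and sum: 0·0.5 + 0·-0.5 + 0.6·1 + -2.6·2 + -0.4·1 + 5.2·1 + -0.9·1 + 3.6·-0.5.

-2.5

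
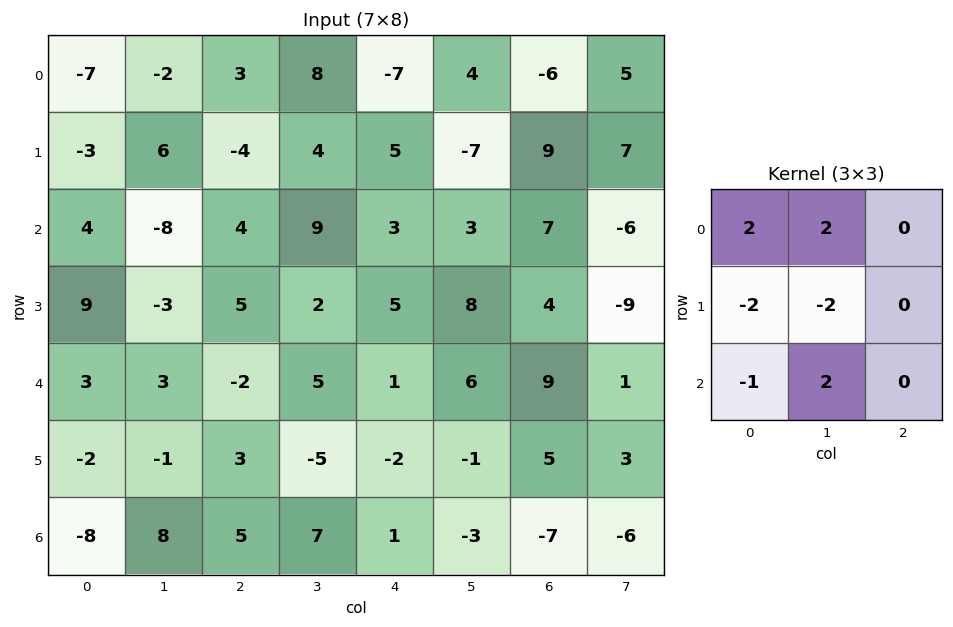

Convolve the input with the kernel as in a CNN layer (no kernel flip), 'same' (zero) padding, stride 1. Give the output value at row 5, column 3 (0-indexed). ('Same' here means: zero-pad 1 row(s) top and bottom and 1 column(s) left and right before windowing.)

19

The receptive field on the zero-padded input at this output position is [-2 5 1 / 3 -5 -2 / 5 7 1]. Elementwise product with the kernel and sum: -2·2 + 5·2 + 3·-2 + -5·-2 + 5·-1 + 7·2.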